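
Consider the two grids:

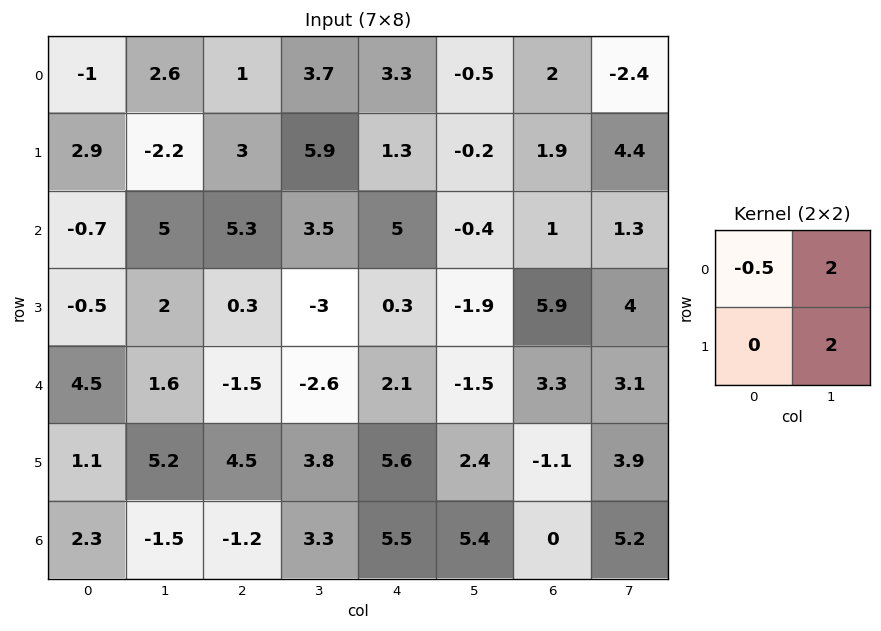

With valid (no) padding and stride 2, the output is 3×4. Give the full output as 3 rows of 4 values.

1.3 18.7 -3.05 3
14.35 -1.65 -7.1 10.1
11.35 3.15 0.75 12.35

Output[0,0]: The receptive field on the input at this output position is [-1 2.6 / 2.9 -2.2]. Elementwise product with the kernel and sum: -1·-0.5 + 2.6·2 + -2.2·2.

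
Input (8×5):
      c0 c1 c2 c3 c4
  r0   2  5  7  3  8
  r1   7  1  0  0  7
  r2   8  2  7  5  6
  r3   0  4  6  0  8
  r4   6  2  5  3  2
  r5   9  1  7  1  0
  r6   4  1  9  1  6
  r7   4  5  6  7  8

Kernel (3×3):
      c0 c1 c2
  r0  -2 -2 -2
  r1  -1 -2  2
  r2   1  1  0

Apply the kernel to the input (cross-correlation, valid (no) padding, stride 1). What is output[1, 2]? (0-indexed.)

-13

The receptive field on the input at this output position is [0 0 7 / 7 5 6 / 6 0 8]. Elementwise product with the kernel and sum: 0·-2 + 0·-2 + 7·-2 + 7·-1 + 5·-2 + 6·2 + 6·1 + 0·1.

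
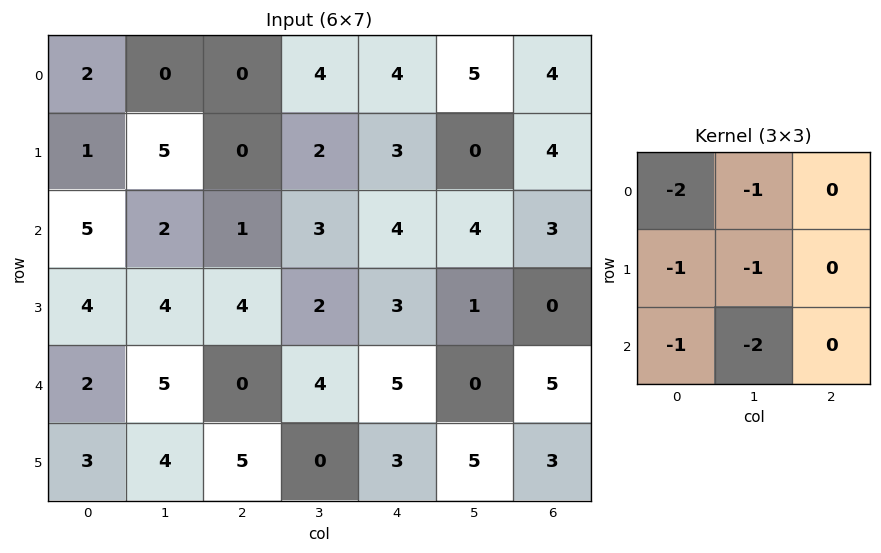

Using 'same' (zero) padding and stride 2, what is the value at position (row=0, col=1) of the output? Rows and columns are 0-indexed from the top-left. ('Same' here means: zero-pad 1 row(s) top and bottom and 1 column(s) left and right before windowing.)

-5

The receptive field on the zero-padded input at this output position is [0 0 0 / 0 0 4 / 5 0 2]. Elementwise product with the kernel and sum: 0·-2 + 0·-1 + 0·-1 + 0·-1 + 5·-1 + 0·-2.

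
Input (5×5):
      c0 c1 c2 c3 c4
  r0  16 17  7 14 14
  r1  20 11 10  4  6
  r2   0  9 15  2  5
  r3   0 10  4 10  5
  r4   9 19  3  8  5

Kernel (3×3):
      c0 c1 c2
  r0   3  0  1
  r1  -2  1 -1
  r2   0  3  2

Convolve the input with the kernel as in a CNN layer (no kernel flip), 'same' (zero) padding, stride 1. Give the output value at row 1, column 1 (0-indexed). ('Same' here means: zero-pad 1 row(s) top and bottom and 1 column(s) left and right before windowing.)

73

The receptive field on the zero-padded input at this output position is [16 17 7 / 20 11 10 / 0 9 15]. Elementwise product with the kernel and sum: 16·3 + 7·1 + 20·-2 + 11·1 + 10·-1 + 9·3 + 15·2.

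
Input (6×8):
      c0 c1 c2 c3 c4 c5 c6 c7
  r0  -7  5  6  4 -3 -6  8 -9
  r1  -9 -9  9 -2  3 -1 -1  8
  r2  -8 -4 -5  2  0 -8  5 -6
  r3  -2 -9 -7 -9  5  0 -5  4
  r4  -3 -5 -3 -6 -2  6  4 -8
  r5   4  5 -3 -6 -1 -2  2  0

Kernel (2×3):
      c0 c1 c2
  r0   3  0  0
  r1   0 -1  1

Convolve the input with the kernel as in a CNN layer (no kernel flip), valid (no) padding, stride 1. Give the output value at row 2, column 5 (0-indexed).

The receptive field on the input at this output position is [-8 5 -6 / 0 -5 4]. Elementwise product with the kernel and sum: -8·3 + -5·-1 + 4·1.

-15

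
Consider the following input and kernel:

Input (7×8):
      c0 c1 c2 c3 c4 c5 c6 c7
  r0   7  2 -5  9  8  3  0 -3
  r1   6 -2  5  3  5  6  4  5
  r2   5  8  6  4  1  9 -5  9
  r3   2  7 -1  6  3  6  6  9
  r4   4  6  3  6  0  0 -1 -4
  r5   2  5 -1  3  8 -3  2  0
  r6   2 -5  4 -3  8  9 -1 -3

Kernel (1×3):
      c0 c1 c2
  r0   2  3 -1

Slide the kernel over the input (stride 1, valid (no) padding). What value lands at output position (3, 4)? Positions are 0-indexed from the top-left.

18

The receptive field on the input at this output position is [3 6 6]. Elementwise product with the kernel and sum: 3·2 + 6·3 + 6·-1.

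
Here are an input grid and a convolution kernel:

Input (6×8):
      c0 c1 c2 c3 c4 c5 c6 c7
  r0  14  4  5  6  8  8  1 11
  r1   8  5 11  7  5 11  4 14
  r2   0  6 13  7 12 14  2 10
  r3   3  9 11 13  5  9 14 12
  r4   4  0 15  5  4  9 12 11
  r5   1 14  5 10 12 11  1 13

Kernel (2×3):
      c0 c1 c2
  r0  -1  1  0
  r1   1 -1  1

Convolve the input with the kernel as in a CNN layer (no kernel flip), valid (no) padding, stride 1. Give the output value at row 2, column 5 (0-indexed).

-5

The receptive field on the input at this output position is [14 2 10 / 9 14 12]. Elementwise product with the kernel and sum: 14·-1 + 2·1 + 9·1 + 14·-1 + 12·1.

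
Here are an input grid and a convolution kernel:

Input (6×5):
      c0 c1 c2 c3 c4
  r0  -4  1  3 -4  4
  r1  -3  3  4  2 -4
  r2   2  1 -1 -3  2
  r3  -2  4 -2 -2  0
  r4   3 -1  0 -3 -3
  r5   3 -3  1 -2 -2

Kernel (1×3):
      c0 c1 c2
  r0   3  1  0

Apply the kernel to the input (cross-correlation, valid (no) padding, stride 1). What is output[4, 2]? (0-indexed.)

-3

The receptive field on the input at this output position is [0 -3 -3]. Elementwise product with the kernel and sum: 0·3 + -3·1.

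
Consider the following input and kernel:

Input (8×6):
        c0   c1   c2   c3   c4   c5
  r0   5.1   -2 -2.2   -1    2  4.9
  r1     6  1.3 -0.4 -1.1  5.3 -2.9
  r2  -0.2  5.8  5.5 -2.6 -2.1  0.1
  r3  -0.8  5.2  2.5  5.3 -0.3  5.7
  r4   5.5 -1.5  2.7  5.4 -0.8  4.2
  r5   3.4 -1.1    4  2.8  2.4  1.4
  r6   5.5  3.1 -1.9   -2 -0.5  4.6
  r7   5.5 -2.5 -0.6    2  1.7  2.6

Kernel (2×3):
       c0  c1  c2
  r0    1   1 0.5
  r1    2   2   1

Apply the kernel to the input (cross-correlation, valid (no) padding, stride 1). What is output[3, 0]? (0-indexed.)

16.35

The receptive field on the input at this output position is [-0.8 5.2 2.5 / 5.5 -1.5 2.7]. Elementwise product with the kernel and sum: -0.8·1 + 5.2·1 + 2.5·0.5 + 5.5·2 + -1.5·2 + 2.7·1.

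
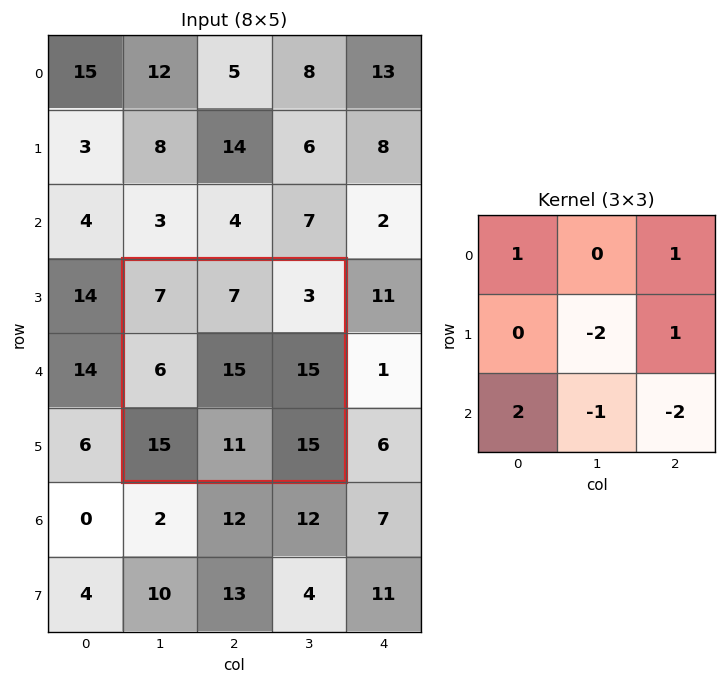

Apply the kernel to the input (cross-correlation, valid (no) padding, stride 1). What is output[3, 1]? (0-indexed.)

The receptive field on the input at this output position is [7 7 3 / 6 15 15 / 15 11 15]. Elementwise product with the kernel and sum: 7·1 + 3·1 + 15·-2 + 15·1 + 15·2 + 11·-1 + 15·-2.

-16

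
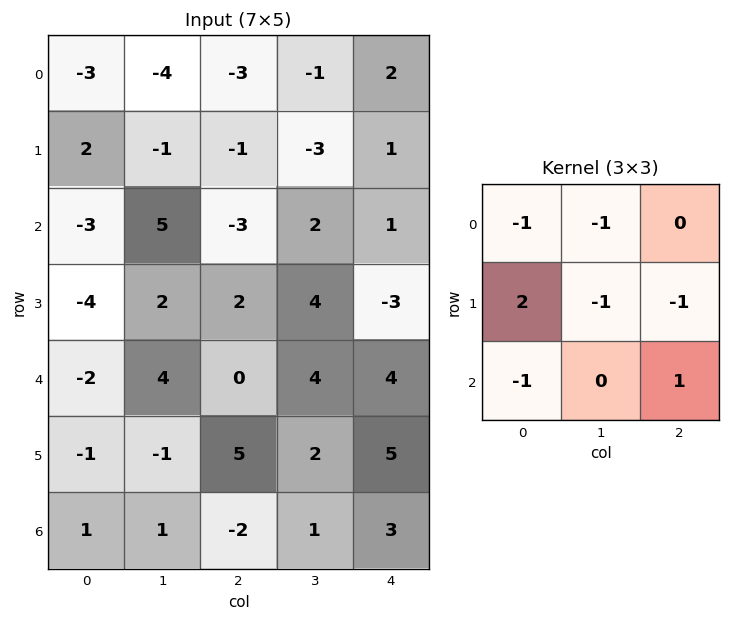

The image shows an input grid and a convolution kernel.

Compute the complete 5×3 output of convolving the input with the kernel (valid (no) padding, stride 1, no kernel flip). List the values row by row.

Output[0,0]: The receptive field on the input at this output position is [-3 -4 -3 / 2 -1 -1 / -3 5 -3]. Elementwise product with the kernel and sum: -3·-1 + -4·-1 + 2·2 + -1·-1 + -1·-1 + -3·-1 + -3·1.
Output[0,1]: The receptive field on the input at this output position is [-4 -3 -1 / -1 -1 -3 / 5 -3 2]. Elementwise product with the kernel and sum: -4·-1 + -3·-1 + -1·2 + -1·-1 + -3·-1 + 5·-1 + 2·1.

13 6 8
-3 15 -10
-12 -4 8
0 3 -14
-11 -13 4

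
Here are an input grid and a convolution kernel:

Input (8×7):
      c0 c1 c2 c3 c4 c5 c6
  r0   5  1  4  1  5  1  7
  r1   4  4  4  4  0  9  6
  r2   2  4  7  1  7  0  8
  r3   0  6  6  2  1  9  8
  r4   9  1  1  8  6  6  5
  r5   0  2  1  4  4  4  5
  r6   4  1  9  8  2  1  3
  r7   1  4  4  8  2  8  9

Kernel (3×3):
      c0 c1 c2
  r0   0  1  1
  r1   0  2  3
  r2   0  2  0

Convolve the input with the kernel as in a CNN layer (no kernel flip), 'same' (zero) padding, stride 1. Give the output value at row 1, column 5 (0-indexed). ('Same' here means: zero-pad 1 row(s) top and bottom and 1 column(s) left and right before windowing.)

The receptive field on the zero-padded input at this output position is [5 1 7 / 0 9 6 / 7 0 8]. Elementwise product with the kernel and sum: 1·1 + 7·1 + 9·2 + 6·3 + 0·2.

44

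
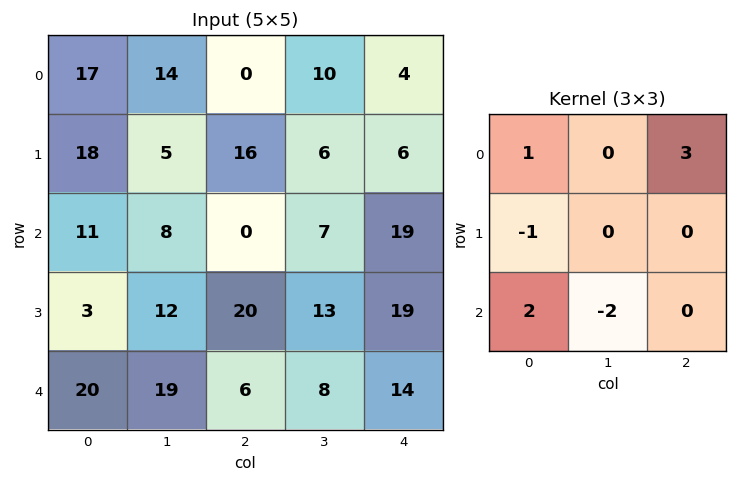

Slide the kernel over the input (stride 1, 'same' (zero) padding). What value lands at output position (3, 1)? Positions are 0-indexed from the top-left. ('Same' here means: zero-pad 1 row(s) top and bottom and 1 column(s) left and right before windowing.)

10

The receptive field on the zero-padded input at this output position is [11 8 0 / 3 12 20 / 20 19 6]. Elementwise product with the kernel and sum: 11·1 + 0·3 + 3·-1 + 20·2 + 19·-2.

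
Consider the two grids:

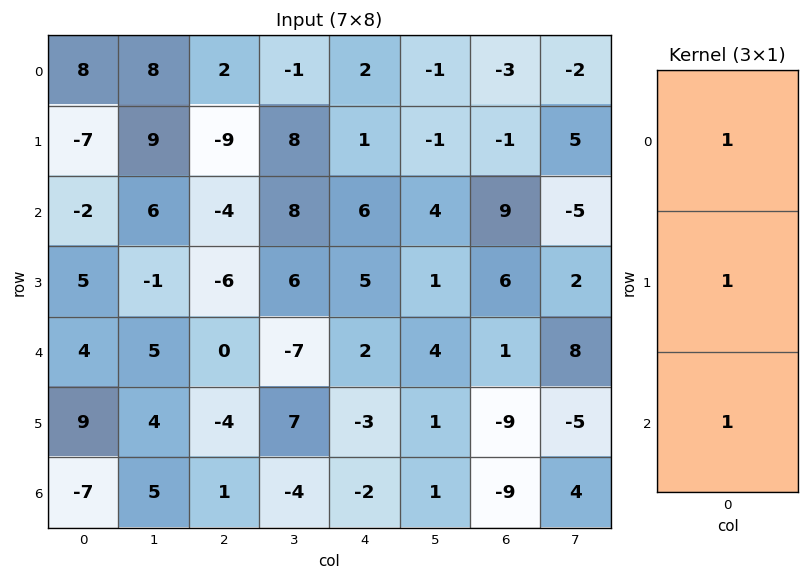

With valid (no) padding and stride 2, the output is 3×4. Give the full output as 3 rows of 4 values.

Output[0,0]: The receptive field on the input at this output position is [8 / -7 / -2]. Elementwise product with the kernel and sum: 8·1 + -7·1 + -2·1.

-1 -11 9 5
7 -10 13 16
6 -3 -3 -17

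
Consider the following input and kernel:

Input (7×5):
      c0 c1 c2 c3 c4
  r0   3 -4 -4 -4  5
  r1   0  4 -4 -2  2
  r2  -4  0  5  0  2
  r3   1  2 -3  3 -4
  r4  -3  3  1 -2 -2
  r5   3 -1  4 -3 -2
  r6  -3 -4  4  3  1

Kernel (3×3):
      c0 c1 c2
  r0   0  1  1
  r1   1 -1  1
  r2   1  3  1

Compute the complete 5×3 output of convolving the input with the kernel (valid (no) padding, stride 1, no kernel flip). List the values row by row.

-15 13 8
5 -15 9
8 17 -15
-2 8 -7
1 2 15

Output[0,0]: The receptive field on the input at this output position is [3 -4 -4 / 0 4 -4 / -4 0 5]. Elementwise product with the kernel and sum: -4·1 + -4·1 + 0·1 + 4·-1 + -4·1 + -4·1 + 0·3 + 5·1.
Output[0,1]: The receptive field on the input at this output position is [-4 -4 -4 / 4 -4 -2 / 0 5 0]. Elementwise product with the kernel and sum: -4·1 + -4·1 + 4·1 + -4·-1 + -2·1 + 0·1 + 5·3 + 0·1.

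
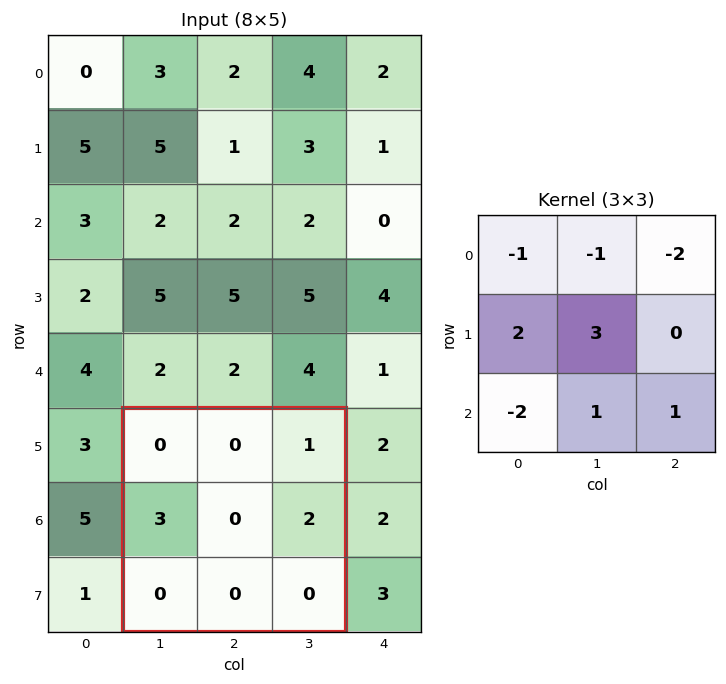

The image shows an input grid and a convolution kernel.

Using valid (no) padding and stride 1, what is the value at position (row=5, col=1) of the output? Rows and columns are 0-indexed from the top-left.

4

The receptive field on the input at this output position is [0 0 1 / 3 0 2 / 0 0 0]. Elementwise product with the kernel and sum: 0·-1 + 0·-1 + 1·-2 + 3·2 + 0·3 + 0·-2 + 0·1 + 0·1.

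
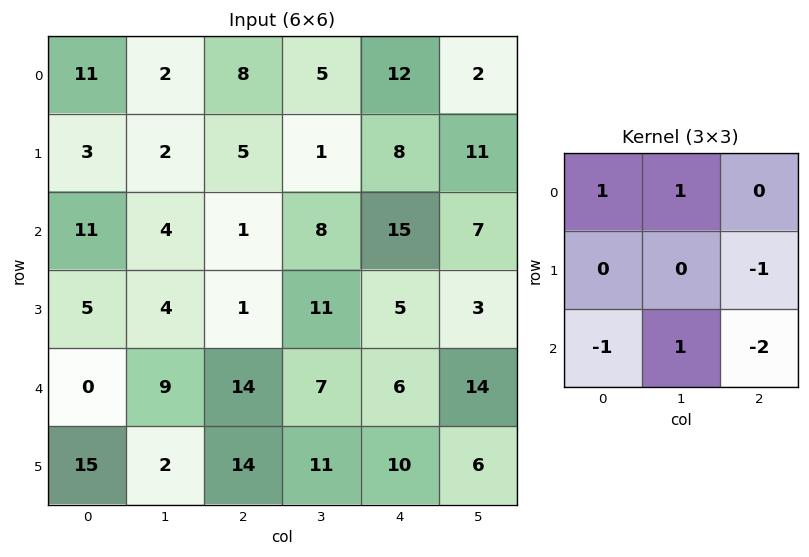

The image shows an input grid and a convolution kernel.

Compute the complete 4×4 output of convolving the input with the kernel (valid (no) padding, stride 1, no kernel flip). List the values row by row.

Output[0,0]: The receptive field on the input at this output position is [11 2 8 / 3 2 5 / 11 4 1]. Elementwise product with the kernel and sum: 11·1 + 2·1 + 5·-1 + 11·-1 + 4·1 + 1·-2.
Output[0,1]: The receptive field on the input at this output position is [2 8 5 / 2 5 1 / 4 1 8]. Elementwise product with the kernel and sum: 2·1 + 8·1 + 1·-1 + 4·-1 + 1·1 + 8·-2.

-1 -10 -18 -1
1 -26 -9 -10
-5 -15 -15 -9
-46 -12 -17 -11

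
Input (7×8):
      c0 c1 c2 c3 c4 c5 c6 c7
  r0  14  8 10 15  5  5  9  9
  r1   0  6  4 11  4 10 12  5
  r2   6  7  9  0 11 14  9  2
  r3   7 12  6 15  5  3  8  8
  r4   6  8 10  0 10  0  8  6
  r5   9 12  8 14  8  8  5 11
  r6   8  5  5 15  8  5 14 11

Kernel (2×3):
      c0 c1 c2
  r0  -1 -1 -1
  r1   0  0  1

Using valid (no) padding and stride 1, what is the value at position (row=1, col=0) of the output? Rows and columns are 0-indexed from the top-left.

-1

The receptive field on the input at this output position is [0 6 4 / 6 7 9]. Elementwise product with the kernel and sum: 0·-1 + 6·-1 + 4·-1 + 9·1.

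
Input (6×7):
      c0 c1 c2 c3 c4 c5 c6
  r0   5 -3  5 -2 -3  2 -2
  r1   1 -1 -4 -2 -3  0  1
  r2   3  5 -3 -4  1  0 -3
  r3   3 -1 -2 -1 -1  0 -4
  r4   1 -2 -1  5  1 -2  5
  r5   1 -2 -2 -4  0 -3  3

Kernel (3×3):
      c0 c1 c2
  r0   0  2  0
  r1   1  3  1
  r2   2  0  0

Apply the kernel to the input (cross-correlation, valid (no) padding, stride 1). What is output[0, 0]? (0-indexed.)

The receptive field on the input at this output position is [5 -3 5 / 1 -1 -4 / 3 5 -3]. Elementwise product with the kernel and sum: -3·2 + 1·1 + -1·3 + -4·1 + 3·2.

-6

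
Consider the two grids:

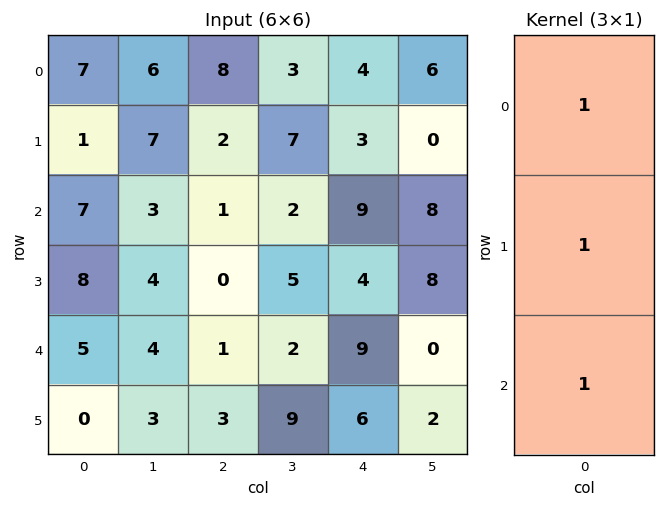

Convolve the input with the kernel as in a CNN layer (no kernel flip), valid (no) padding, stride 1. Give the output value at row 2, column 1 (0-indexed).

11

The receptive field on the input at this output position is [3 / 4 / 4]. Elementwise product with the kernel and sum: 3·1 + 4·1 + 4·1.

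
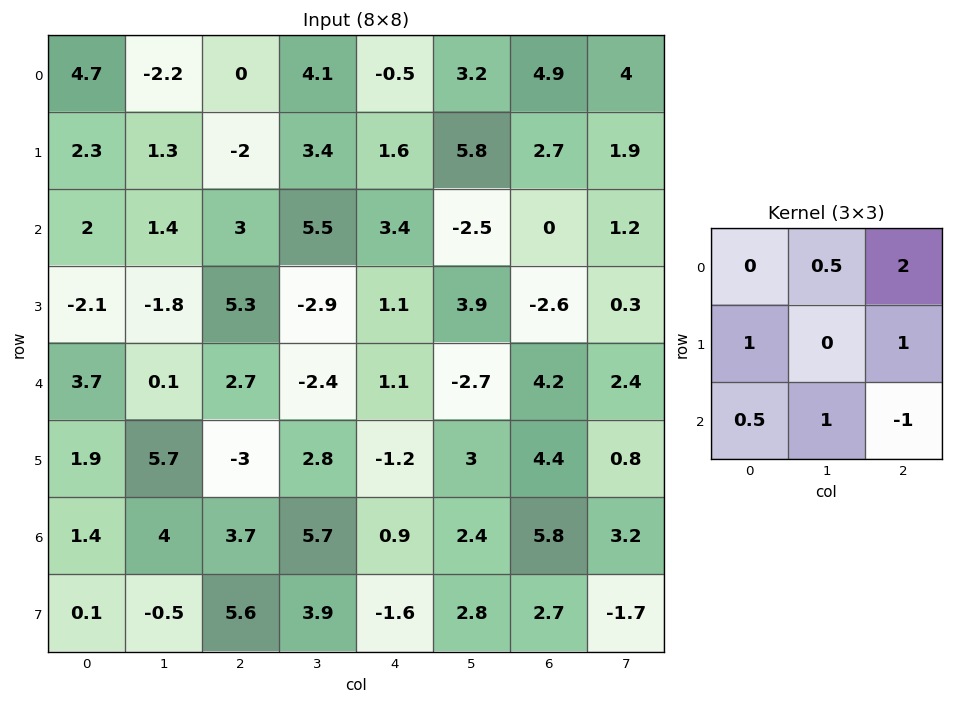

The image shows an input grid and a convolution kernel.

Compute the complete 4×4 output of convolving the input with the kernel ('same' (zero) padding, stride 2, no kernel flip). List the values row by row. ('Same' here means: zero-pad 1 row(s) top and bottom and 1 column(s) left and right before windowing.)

-1.2 -2.85 4.8 10.9
4.85 20 11.15 2.9
-8.35 -8.4 0.45 4.1
16.95 15.25 11.05 15.2

Output[0,0]: The receptive field on the zero-padded input at this output position is [0 0 0 / 0 4.7 -2.2 / 0 2.3 1.3]. Elementwise product with the kernel and sum: 0·0.5 + 0·2 + 0·1 + -2.2·1 + 0·0.5 + 2.3·1 + 1.3·-1.
Output[0,1]: The receptive field on the zero-padded input at this output position is [0 0 0 / -2.2 0 4.1 / 1.3 -2 3.4]. Elementwise product with the kernel and sum: 0·0.5 + 0·2 + -2.2·1 + 4.1·1 + 1.3·0.5 + -2·1 + 3.4·-1.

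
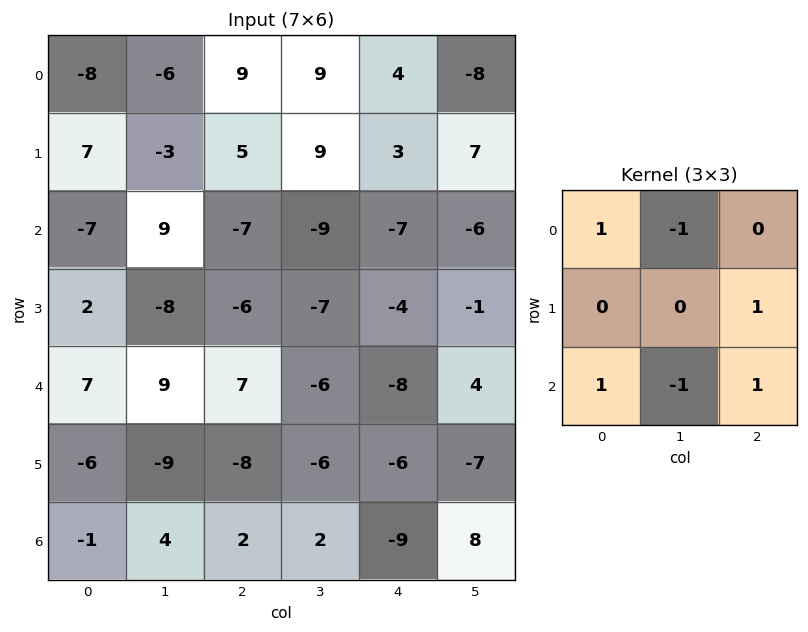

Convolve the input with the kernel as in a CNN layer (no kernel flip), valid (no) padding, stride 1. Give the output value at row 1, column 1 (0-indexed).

The receptive field on the input at this output position is [-3 5 9 / 9 -7 -9 / -8 -6 -7]. Elementwise product with the kernel and sum: -3·1 + 5·-1 + -9·1 + -8·1 + -6·-1 + -7·1.

-26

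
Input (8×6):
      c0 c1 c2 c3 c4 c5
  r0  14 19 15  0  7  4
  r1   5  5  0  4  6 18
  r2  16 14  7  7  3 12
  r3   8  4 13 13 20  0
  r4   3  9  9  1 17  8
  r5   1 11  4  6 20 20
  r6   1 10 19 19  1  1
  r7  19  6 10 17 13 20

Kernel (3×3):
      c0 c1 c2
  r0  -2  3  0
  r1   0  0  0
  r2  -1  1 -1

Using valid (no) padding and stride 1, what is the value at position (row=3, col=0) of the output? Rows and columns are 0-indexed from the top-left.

The receptive field on the input at this output position is [8 4 13 / 3 9 9 / 1 11 4]. Elementwise product with the kernel and sum: 8·-2 + 4·3 + 1·-1 + 11·1 + 4·-1.

2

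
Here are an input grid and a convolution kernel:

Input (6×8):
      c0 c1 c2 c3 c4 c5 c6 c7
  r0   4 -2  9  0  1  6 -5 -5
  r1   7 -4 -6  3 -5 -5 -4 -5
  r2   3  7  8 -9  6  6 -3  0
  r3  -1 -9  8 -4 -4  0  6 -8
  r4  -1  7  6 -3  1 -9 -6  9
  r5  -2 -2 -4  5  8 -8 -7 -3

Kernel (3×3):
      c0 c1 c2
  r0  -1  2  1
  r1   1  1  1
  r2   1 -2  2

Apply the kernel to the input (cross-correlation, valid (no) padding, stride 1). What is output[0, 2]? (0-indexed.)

The receptive field on the input at this output position is [9 0 1 / -6 3 -5 / 8 -9 6]. Elementwise product with the kernel and sum: 9·-1 + 0·2 + 1·1 + -6·1 + 3·1 + -5·1 + 8·1 + -9·-2 + 6·2.

22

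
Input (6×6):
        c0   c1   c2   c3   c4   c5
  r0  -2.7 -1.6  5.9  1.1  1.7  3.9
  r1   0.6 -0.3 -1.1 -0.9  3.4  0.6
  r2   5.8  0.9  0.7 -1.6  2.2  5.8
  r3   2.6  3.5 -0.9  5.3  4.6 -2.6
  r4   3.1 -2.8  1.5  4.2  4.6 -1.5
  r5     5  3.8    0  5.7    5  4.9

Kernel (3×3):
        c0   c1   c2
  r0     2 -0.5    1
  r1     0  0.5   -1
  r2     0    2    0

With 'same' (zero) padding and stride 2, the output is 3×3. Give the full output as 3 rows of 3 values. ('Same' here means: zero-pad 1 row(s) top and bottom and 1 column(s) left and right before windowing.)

Output[0,0]: The receptive field on the zero-padded input at this output position is [0 0 0 / 0 -2.7 -1.6 / 0 0.6 -0.3]. Elementwise product with the kernel and sum: 0·2 + 0·-0.5 + 0·1 + -2.7·0.5 + -1.6·-1 + 0.6·2.

1.45 -0.35 3.75
6.6 -0.8 1.6
16.55 9.3 19.5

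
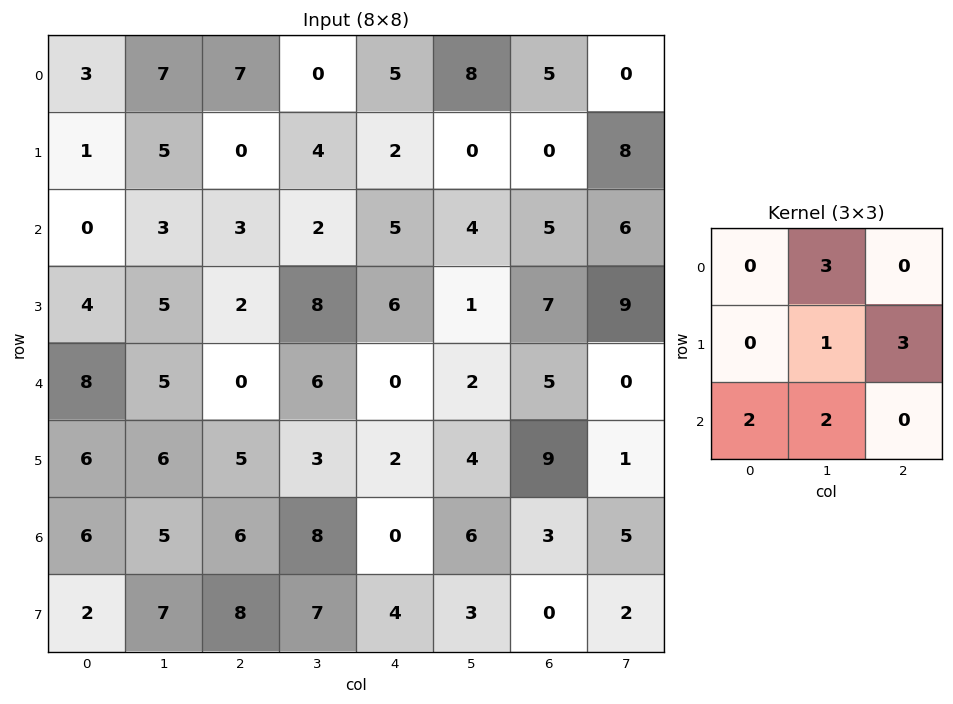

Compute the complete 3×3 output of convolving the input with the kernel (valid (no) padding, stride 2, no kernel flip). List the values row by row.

Output[0,0]: The receptive field on the input at this output position is [3 7 7 / 1 5 0 / 0 3 3]. Elementwise product with the kernel and sum: 7·3 + 5·1 + 0·3 + 0·2 + 3·2.

32 20 42
46 44 38
58 55 49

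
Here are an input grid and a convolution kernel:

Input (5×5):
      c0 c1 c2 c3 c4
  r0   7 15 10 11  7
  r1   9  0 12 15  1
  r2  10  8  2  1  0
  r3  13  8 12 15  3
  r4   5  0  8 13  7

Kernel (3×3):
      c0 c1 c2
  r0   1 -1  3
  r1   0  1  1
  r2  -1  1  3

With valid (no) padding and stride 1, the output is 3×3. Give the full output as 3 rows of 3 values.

Output[0,0]: The receptive field on the input at this output position is [7 15 10 / 9 0 12 / 10 8 2]. Elementwise product with the kernel and sum: 7·1 + 15·-1 + 10·3 + 0·1 + 12·1 + 10·-1 + 8·1 + 2·3.
Output[0,1]: The receptive field on the input at this output position is [15 10 11 / 0 12 15 / 8 2 1]. Elementwise product with the kernel and sum: 15·1 + 10·-1 + 11·3 + 12·1 + 15·1 + 8·-1 + 2·1 + 1·3.

38 62 35
86 85 13
47 83 45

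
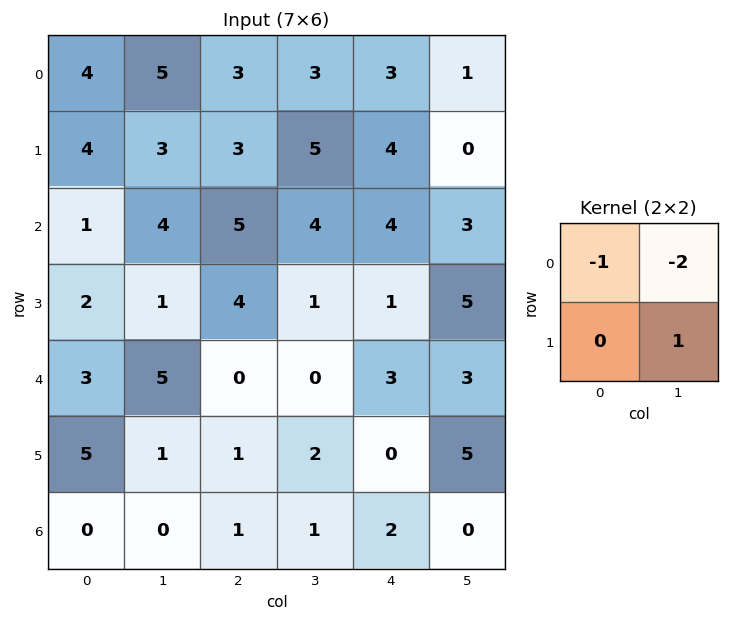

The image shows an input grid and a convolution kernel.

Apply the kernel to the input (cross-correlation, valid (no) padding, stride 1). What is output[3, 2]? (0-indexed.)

The receptive field on the input at this output position is [4 1 / 0 0]. Elementwise product with the kernel and sum: 4·-1 + 1·-2 + 0·1.

-6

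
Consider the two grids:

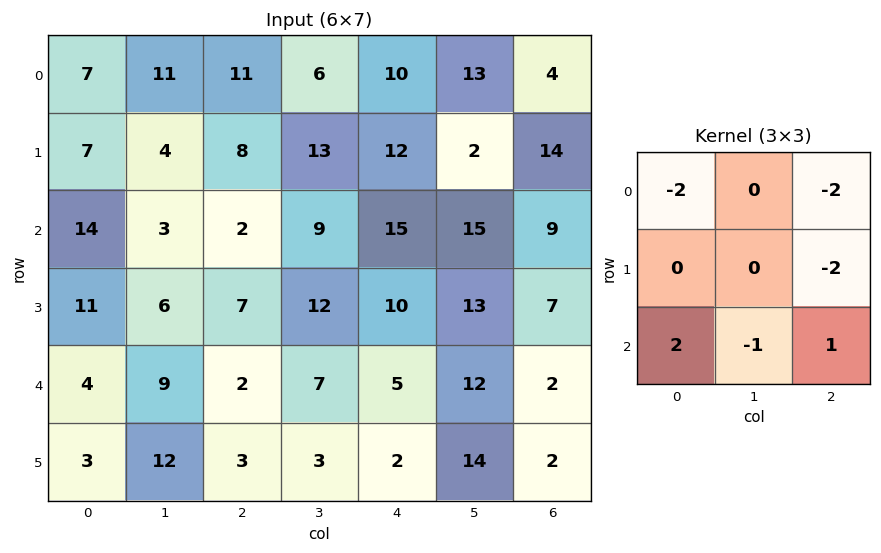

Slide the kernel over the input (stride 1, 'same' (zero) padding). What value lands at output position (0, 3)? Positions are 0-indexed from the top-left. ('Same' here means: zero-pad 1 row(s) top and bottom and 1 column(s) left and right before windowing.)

-5

The receptive field on the zero-padded input at this output position is [0 0 0 / 11 6 10 / 8 13 12]. Elementwise product with the kernel and sum: 0·-2 + 0·-2 + 10·-2 + 8·2 + 13·-1 + 12·1.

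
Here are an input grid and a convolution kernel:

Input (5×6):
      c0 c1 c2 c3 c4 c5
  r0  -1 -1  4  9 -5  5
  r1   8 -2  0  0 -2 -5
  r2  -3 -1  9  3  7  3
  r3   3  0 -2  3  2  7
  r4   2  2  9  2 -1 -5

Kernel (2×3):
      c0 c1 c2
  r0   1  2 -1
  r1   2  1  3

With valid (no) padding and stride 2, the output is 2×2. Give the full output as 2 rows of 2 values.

Output[0,0]: The receptive field on the input at this output position is [-1 -1 4 / 8 -2 0]. Elementwise product with the kernel and sum: -1·1 + -1·2 + 4·-1 + 8·2 + -2·1 + 0·3.
Output[0,1]: The receptive field on the input at this output position is [4 9 -5 / 0 0 -2]. Elementwise product with the kernel and sum: 4·1 + 9·2 + -5·-1 + 0·2 + 0·1 + -2·3.

7 21
-14 13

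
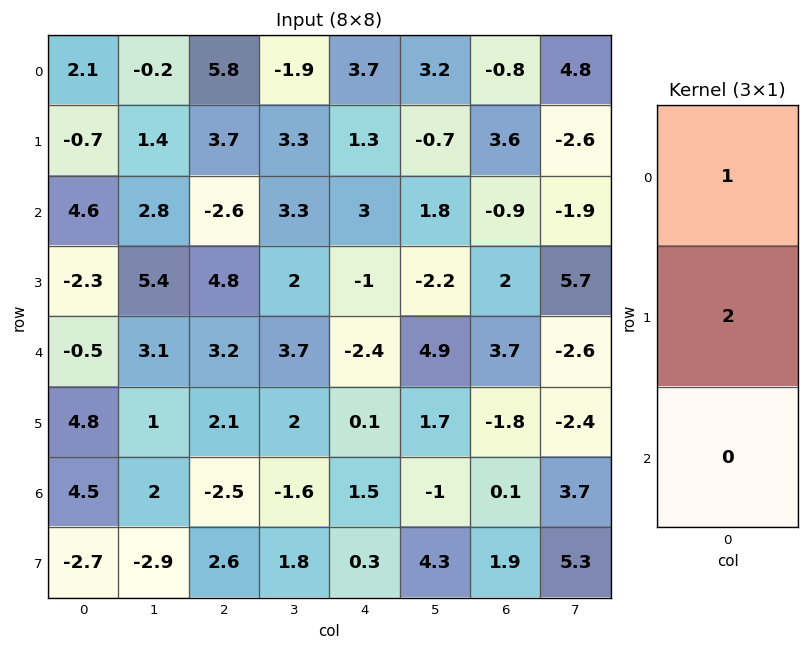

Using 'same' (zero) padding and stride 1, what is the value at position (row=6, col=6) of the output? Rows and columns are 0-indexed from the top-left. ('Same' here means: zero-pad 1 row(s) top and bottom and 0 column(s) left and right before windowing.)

The receptive field on the zero-padded input at this output position is [-1.8 / 0.1 / 1.9]. Elementwise product with the kernel and sum: -1.8·1 + 0.1·2.

-1.6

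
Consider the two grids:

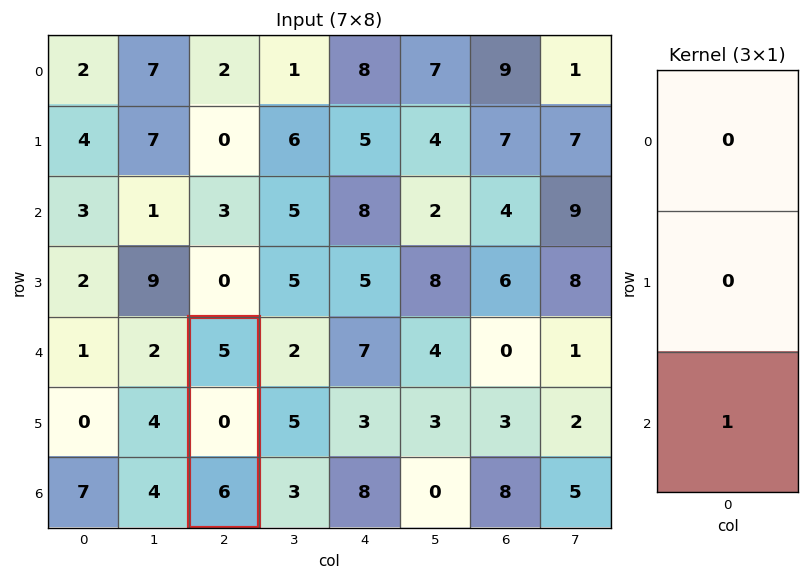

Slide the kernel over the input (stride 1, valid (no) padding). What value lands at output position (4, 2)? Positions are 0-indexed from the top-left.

The receptive field on the input at this output position is [5 / 0 / 6]. Elementwise product with the kernel and sum: 6·1.

6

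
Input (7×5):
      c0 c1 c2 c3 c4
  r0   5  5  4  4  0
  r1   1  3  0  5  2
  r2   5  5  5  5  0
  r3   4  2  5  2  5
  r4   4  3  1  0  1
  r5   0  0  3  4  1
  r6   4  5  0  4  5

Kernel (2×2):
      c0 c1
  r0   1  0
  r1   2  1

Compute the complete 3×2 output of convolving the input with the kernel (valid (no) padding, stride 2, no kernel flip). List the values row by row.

Output[0,0]: The receptive field on the input at this output position is [5 5 / 1 3]. Elementwise product with the kernel and sum: 5·1 + 1·2 + 3·1.
Output[0,1]: The receptive field on the input at this output position is [4 4 / 0 5]. Elementwise product with the kernel and sum: 4·1 + 0·2 + 5·1.

10 9
15 17
4 11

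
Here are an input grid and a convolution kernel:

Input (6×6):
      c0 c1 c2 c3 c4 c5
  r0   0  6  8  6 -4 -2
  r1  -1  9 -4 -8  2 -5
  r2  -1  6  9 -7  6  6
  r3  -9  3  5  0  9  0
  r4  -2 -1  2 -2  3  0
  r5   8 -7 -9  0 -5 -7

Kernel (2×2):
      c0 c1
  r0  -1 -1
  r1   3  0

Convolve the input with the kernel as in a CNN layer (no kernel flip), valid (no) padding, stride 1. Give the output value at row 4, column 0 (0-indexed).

The receptive field on the input at this output position is [-2 -1 / 8 -7]. Elementwise product with the kernel and sum: -2·-1 + -1·-1 + 8·3.

27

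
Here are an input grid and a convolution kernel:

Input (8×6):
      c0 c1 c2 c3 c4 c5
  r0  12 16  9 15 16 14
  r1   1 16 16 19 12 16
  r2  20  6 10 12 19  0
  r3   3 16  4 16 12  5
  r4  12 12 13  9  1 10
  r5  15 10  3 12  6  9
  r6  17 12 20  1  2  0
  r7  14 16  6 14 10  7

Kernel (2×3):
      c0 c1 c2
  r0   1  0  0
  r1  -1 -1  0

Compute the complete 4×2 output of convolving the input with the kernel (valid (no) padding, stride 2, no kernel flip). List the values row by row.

-5 -26
1 -10
-13 -2
-13 0

Output[0,0]: The receptive field on the input at this output position is [12 16 9 / 1 16 16]. Elementwise product with the kernel and sum: 12·1 + 1·-1 + 16·-1.
Output[0,1]: The receptive field on the input at this output position is [9 15 16 / 16 19 12]. Elementwise product with the kernel and sum: 9·1 + 16·-1 + 19·-1.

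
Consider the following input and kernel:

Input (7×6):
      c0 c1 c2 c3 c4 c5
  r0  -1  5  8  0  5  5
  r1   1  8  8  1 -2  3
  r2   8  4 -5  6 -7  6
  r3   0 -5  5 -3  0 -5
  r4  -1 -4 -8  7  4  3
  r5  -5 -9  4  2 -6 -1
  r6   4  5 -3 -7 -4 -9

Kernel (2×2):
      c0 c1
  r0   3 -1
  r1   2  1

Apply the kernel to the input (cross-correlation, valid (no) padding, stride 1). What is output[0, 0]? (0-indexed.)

2

The receptive field on the input at this output position is [-1 5 / 1 8]. Elementwise product with the kernel and sum: -1·3 + 5·-1 + 1·2 + 8·1.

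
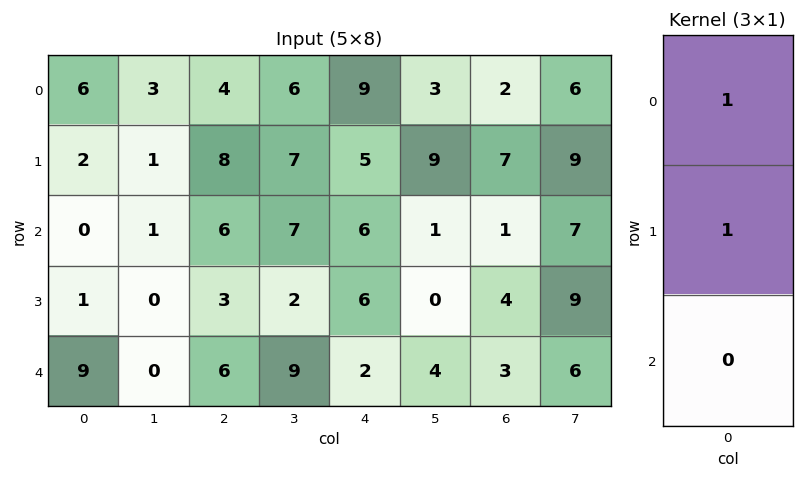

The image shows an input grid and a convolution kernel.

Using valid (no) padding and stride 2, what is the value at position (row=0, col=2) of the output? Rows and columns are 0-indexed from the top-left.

The receptive field on the input at this output position is [9 / 5 / 6]. Elementwise product with the kernel and sum: 9·1 + 5·1.

14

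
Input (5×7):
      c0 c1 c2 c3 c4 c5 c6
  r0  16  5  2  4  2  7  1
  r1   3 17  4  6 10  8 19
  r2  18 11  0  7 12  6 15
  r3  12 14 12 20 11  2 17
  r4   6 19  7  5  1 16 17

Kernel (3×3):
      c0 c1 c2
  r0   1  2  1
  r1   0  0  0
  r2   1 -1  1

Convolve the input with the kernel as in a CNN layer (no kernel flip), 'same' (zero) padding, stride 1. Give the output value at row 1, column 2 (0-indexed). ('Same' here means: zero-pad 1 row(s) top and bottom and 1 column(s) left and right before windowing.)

31

The receptive field on the zero-padded input at this output position is [5 2 4 / 17 4 6 / 11 0 7]. Elementwise product with the kernel and sum: 5·1 + 2·2 + 4·1 + 11·1 + 0·-1 + 7·1.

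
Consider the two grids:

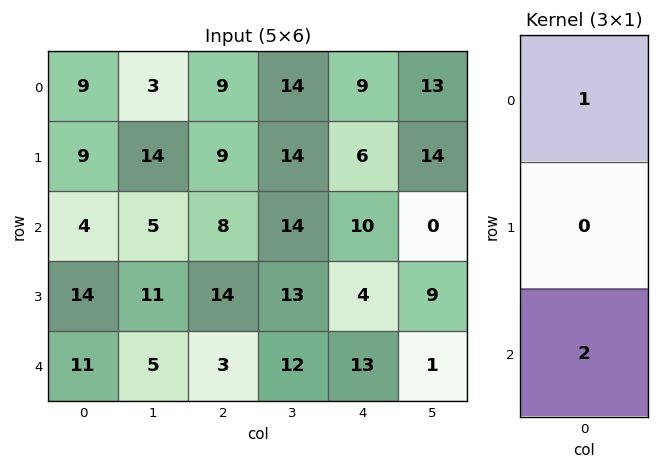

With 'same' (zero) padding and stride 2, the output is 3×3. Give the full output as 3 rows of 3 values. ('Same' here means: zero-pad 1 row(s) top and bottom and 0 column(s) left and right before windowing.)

18 18 12
37 37 14
14 14 4

Output[0,0]: The receptive field on the zero-padded input at this output position is [0 / 9 / 9]. Elementwise product with the kernel and sum: 0·1 + 9·2.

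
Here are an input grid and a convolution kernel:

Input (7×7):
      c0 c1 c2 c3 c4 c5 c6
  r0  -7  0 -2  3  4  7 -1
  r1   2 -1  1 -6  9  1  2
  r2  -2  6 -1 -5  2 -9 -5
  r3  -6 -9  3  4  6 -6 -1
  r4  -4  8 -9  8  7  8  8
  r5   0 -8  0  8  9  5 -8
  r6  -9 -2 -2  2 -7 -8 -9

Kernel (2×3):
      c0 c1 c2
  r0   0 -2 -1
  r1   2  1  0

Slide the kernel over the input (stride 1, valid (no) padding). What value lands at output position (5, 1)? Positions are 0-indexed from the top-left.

The receptive field on the input at this output position is [-8 0 8 / -2 -2 2]. Elementwise product with the kernel and sum: 0·-2 + 8·-1 + -2·2 + -2·1.

-14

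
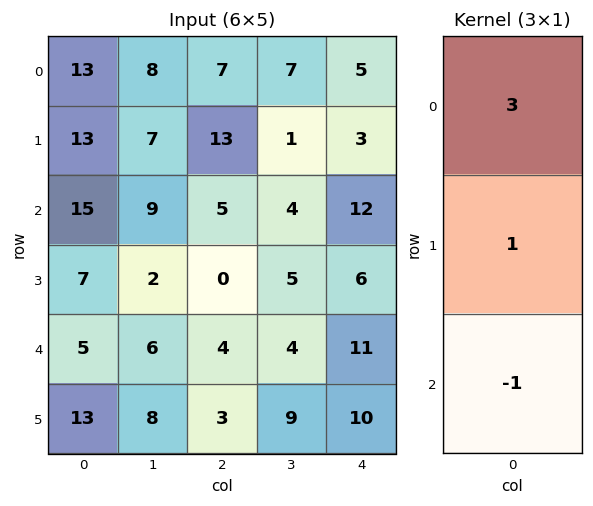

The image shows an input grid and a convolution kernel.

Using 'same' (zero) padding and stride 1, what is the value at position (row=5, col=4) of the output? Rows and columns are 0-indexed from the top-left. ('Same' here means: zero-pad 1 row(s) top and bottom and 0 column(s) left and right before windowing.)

The receptive field on the zero-padded input at this output position is [11 / 10 / 0]. Elementwise product with the kernel and sum: 11·3 + 10·1 + 0·-1.

43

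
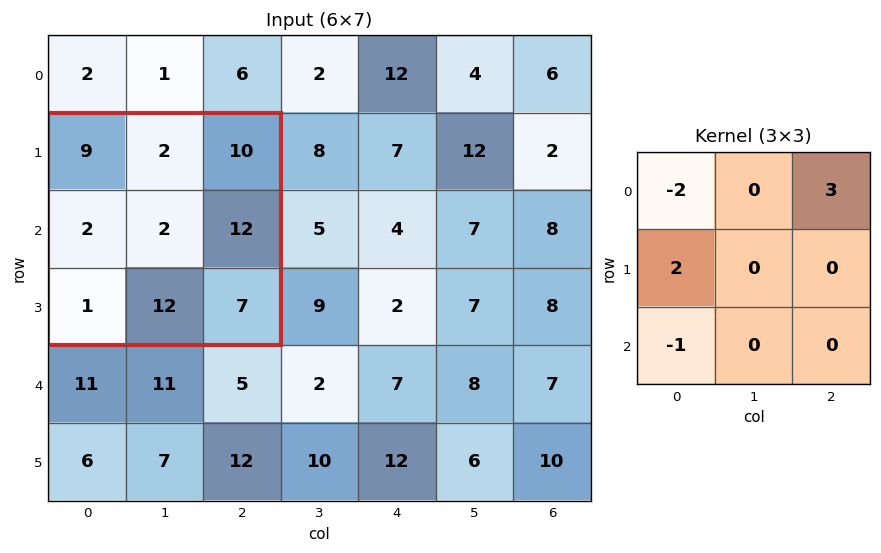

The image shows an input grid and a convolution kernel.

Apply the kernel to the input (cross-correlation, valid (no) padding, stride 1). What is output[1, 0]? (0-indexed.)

15

The receptive field on the input at this output position is [9 2 10 / 2 2 12 / 1 12 7]. Elementwise product with the kernel and sum: 9·-2 + 10·3 + 2·2 + 1·-1.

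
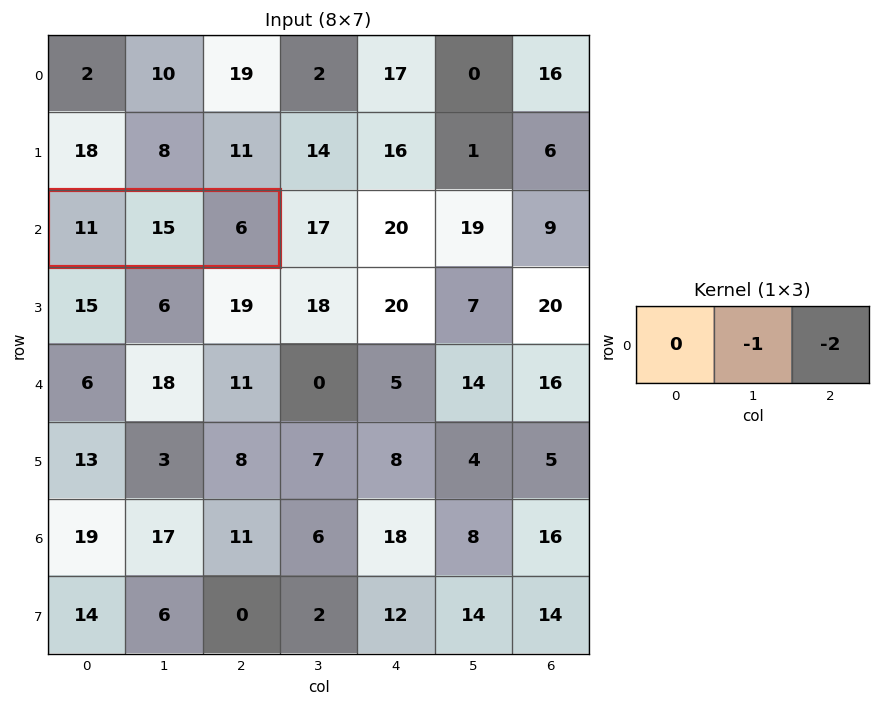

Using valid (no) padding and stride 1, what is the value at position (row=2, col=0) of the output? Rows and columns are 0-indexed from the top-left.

The receptive field on the input at this output position is [11 15 6]. Elementwise product with the kernel and sum: 15·-1 + 6·-2.

-27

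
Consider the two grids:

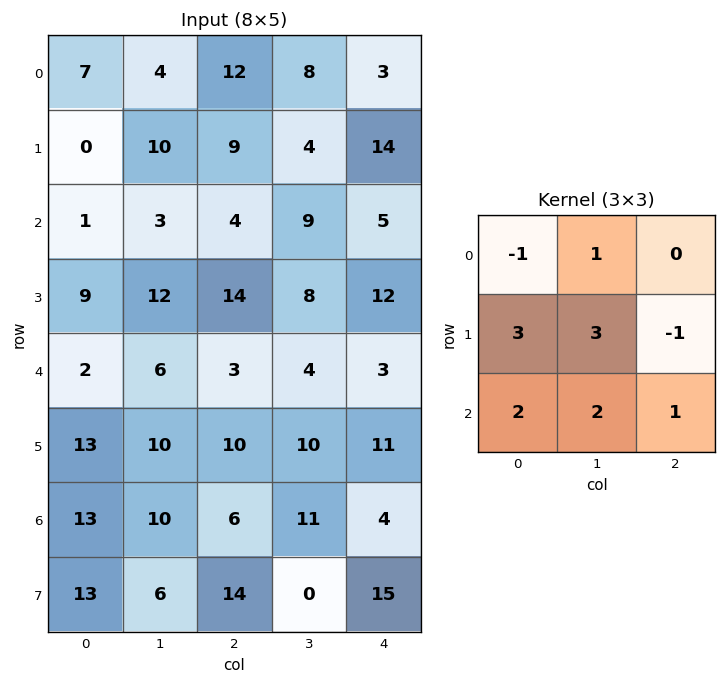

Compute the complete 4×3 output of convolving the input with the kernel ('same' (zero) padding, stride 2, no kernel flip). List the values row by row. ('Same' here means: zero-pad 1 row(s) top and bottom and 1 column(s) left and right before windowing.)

27 82 69
30 71 92
45 75 67
74 77 76

Output[0,0]: The receptive field on the zero-padded input at this output position is [0 0 0 / 0 7 4 / 0 0 10]. Elementwise product with the kernel and sum: 0·-1 + 0·1 + 0·3 + 7·3 + 4·-1 + 0·2 + 0·2 + 10·1.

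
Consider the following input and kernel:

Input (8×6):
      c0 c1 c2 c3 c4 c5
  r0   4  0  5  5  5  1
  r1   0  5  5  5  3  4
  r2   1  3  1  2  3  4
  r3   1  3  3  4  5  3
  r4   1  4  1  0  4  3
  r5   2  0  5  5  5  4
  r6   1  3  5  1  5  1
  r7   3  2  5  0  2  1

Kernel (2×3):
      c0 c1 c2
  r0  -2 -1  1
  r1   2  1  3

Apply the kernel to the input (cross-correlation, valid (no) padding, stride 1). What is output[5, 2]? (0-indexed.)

The receptive field on the input at this output position is [5 5 5 / 5 1 5]. Elementwise product with the kernel and sum: 5·-2 + 5·-1 + 5·1 + 5·2 + 1·1 + 5·3.

16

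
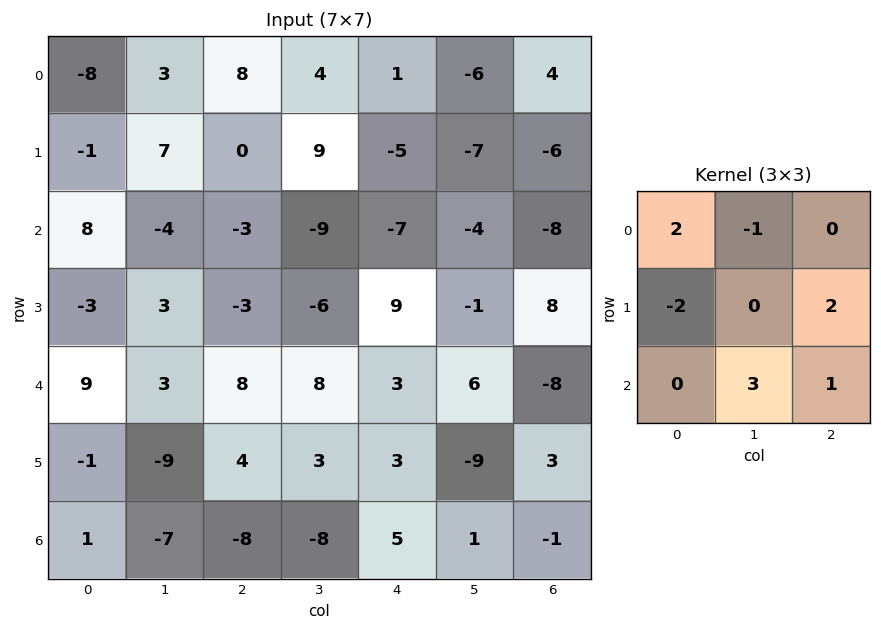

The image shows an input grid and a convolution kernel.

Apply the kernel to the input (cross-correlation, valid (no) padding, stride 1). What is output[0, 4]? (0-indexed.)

The receptive field on the input at this output position is [1 -6 4 / -5 -7 -6 / -7 -4 -8]. Elementwise product with the kernel and sum: 1·2 + -6·-1 + -5·-2 + -6·2 + -4·3 + -8·1.

-14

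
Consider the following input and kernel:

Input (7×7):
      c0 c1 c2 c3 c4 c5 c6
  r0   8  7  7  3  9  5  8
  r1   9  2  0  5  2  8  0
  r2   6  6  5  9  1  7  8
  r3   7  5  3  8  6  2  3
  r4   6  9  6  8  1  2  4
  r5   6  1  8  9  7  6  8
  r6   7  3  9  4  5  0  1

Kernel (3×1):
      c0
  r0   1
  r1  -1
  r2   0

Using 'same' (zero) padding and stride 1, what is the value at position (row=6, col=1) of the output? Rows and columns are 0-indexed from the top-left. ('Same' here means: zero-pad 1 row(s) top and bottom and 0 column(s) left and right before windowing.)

-2

The receptive field on the zero-padded input at this output position is [1 / 3 / 0]. Elementwise product with the kernel and sum: 1·1 + 3·-1.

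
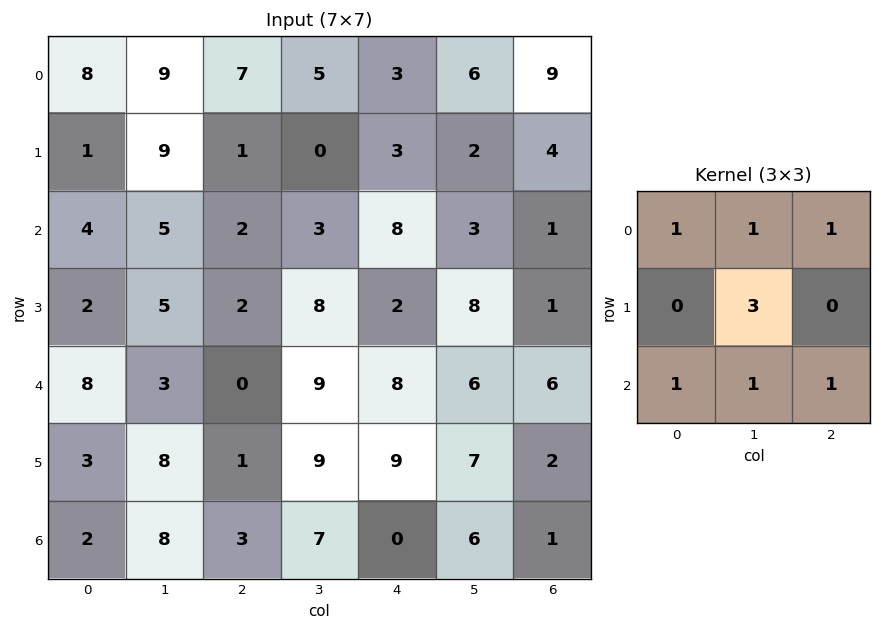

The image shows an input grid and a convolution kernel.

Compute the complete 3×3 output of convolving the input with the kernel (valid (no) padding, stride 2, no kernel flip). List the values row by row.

62 28 36
37 54 56
48 54 48

Output[0,0]: The receptive field on the input at this output position is [8 9 7 / 1 9 1 / 4 5 2]. Elementwise product with the kernel and sum: 8·1 + 9·1 + 7·1 + 9·3 + 4·1 + 5·1 + 2·1.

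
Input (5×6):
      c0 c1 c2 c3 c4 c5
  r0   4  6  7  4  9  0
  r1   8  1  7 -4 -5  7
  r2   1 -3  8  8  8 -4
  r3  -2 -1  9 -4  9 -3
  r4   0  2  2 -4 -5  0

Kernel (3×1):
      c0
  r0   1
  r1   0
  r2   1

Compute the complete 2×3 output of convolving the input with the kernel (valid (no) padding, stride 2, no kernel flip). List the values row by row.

5 15 17
1 10 3

Output[0,0]: The receptive field on the input at this output position is [4 / 8 / 1]. Elementwise product with the kernel and sum: 4·1 + 1·1.
Output[0,1]: The receptive field on the input at this output position is [7 / 7 / 8]. Elementwise product with the kernel and sum: 7·1 + 8·1.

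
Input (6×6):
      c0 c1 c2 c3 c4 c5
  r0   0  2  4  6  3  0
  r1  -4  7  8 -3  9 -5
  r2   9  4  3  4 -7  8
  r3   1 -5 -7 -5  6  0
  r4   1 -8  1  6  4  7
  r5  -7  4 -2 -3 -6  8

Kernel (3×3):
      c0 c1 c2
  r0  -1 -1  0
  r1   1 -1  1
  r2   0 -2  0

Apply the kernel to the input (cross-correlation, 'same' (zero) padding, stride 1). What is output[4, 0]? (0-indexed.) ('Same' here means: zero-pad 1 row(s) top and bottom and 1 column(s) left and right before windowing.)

4

The receptive field on the zero-padded input at this output position is [0 1 -5 / 0 1 -8 / 0 -7 4]. Elementwise product with the kernel and sum: 0·-1 + 1·-1 + 0·1 + 1·-1 + -8·1 + -7·-2.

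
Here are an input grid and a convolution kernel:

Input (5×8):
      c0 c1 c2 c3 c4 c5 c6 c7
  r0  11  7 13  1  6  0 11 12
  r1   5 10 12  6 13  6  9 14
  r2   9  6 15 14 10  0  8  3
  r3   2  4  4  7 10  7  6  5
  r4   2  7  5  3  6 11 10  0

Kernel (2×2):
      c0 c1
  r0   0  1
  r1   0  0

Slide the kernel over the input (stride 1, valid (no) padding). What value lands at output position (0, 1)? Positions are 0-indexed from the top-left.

13

The receptive field on the input at this output position is [7 13 / 10 12]. Elementwise product with the kernel and sum: 13·1.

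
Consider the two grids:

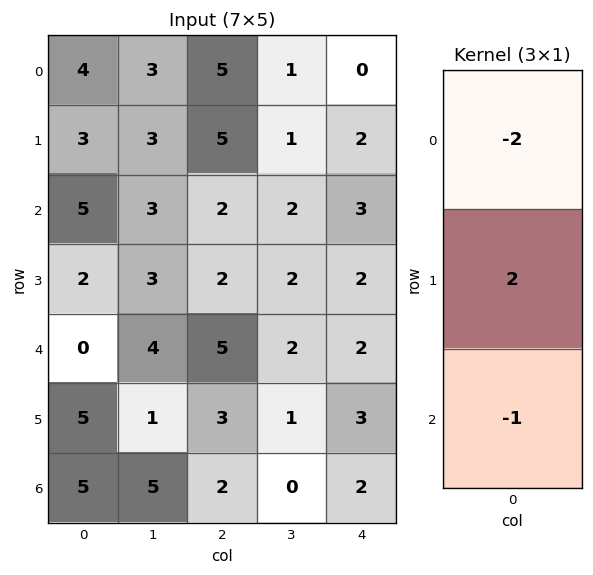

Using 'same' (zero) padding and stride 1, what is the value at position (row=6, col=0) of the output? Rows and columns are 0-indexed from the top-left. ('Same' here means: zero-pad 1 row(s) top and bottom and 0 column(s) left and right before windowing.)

0

The receptive field on the zero-padded input at this output position is [5 / 5 / 0]. Elementwise product with the kernel and sum: 5·-2 + 5·2 + 0·-1.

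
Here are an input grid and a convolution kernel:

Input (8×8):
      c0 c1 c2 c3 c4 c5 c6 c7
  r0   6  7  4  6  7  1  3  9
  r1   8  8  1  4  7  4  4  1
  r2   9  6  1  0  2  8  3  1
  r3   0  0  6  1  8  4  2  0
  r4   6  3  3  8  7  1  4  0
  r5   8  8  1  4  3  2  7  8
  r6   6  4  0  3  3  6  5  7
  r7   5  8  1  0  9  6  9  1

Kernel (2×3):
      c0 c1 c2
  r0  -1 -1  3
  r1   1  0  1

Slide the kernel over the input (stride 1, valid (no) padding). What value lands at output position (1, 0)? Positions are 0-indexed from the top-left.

The receptive field on the input at this output position is [8 8 1 / 9 6 1]. Elementwise product with the kernel and sum: 8·-1 + 8·-1 + 1·3 + 9·1 + 1·1.

-3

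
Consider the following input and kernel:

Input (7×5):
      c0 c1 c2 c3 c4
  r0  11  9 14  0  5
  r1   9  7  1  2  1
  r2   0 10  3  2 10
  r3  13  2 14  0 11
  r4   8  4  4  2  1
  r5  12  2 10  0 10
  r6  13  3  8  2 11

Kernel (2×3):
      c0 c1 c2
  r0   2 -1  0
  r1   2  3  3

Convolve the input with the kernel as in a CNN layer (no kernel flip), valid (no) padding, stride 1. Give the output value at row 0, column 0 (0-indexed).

The receptive field on the input at this output position is [11 9 14 / 9 7 1]. Elementwise product with the kernel and sum: 11·2 + 9·-1 + 9·2 + 7·3 + 1·3.

55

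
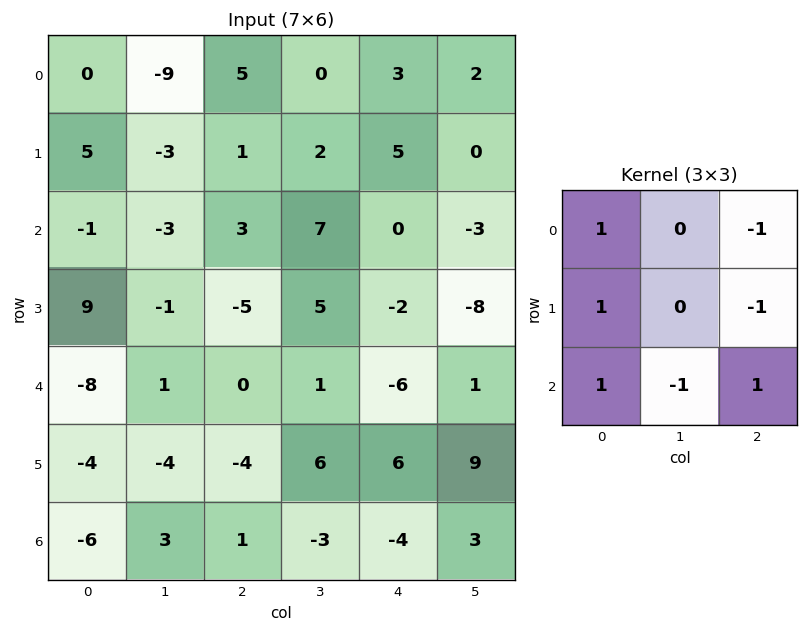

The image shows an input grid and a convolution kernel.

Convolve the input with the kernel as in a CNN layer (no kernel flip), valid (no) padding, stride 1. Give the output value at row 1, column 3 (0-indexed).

11

The receptive field on the input at this output position is [2 5 0 / 7 0 -3 / 5 -2 -8]. Elementwise product with the kernel and sum: 2·1 + 0·-1 + 7·1 + -3·-1 + 5·1 + -2·-1 + -8·1.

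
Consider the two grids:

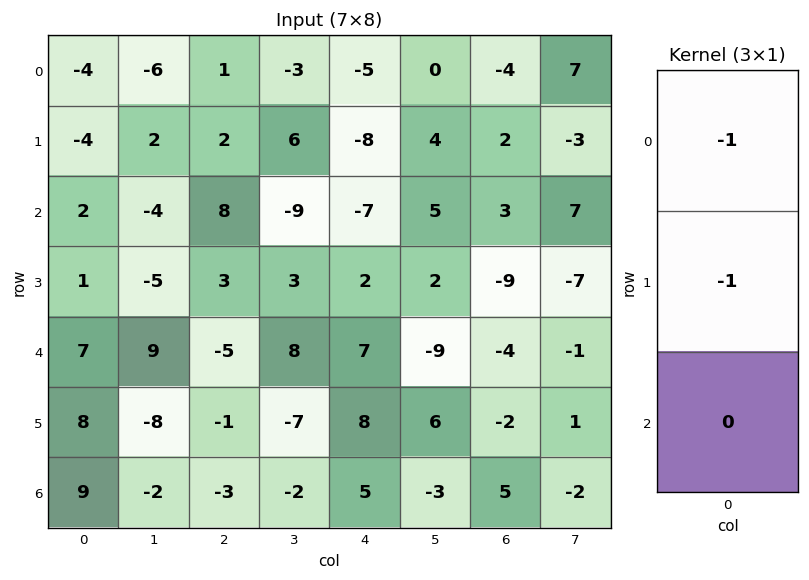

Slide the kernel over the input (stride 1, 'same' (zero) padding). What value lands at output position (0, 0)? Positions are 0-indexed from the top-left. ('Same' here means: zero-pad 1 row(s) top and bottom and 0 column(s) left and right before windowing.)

4

The receptive field on the zero-padded input at this output position is [0 / -4 / -4]. Elementwise product with the kernel and sum: 0·-1 + -4·-1.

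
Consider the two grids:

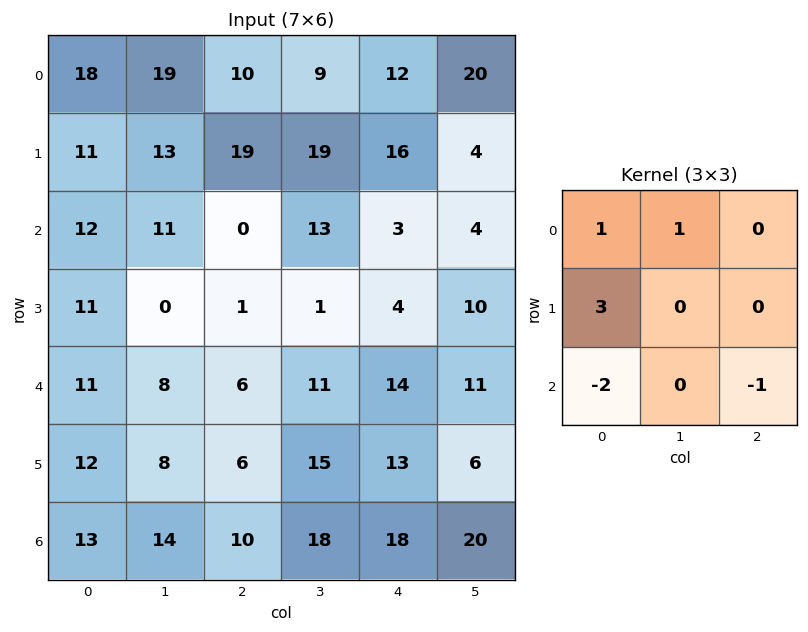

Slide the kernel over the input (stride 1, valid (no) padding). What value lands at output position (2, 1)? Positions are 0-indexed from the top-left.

-16

The receptive field on the input at this output position is [11 0 13 / 0 1 1 / 8 6 11]. Elementwise product with the kernel and sum: 11·1 + 0·1 + 0·3 + 8·-2 + 11·-1.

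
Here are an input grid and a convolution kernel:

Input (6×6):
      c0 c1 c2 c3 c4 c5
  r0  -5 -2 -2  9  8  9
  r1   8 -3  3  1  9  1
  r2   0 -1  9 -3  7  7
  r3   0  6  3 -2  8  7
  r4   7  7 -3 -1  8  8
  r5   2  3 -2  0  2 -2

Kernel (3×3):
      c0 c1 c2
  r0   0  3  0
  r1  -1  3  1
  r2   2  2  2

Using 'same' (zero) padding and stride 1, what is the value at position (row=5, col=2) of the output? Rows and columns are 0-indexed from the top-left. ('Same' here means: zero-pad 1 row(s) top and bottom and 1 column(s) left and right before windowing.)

The receptive field on the zero-padded input at this output position is [7 -3 -1 / 3 -2 0 / 0 0 0]. Elementwise product with the kernel and sum: -3·3 + 3·-1 + -2·3 + 0·1 + 0·2 + 0·2 + 0·2.

-18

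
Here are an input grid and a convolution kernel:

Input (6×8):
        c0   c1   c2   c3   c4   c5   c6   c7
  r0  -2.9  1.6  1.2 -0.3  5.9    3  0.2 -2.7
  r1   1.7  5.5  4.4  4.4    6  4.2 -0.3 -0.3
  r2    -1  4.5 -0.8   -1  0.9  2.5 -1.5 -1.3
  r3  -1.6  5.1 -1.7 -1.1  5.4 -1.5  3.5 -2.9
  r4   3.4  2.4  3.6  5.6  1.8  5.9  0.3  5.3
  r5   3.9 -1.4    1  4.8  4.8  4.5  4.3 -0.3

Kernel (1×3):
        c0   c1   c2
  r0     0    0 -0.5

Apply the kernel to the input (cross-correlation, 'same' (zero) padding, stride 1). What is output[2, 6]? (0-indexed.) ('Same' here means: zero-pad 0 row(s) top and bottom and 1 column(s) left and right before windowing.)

0.65

The receptive field on the zero-padded input at this output position is [2.5 -1.5 -1.3]. Elementwise product with the kernel and sum: -1.3·-0.5.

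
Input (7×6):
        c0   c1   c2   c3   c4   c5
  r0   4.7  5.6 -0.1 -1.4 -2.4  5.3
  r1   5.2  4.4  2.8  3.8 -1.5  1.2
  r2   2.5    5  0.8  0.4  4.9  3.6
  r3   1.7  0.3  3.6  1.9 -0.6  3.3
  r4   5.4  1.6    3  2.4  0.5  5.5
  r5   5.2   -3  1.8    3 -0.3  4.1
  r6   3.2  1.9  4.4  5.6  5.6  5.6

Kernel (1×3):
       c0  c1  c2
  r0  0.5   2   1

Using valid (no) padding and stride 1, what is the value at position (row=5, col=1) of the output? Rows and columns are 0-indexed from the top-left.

The receptive field on the input at this output position is [-3 1.8 3]. Elementwise product with the kernel and sum: -3·0.5 + 1.8·2 + 3·1.

5.1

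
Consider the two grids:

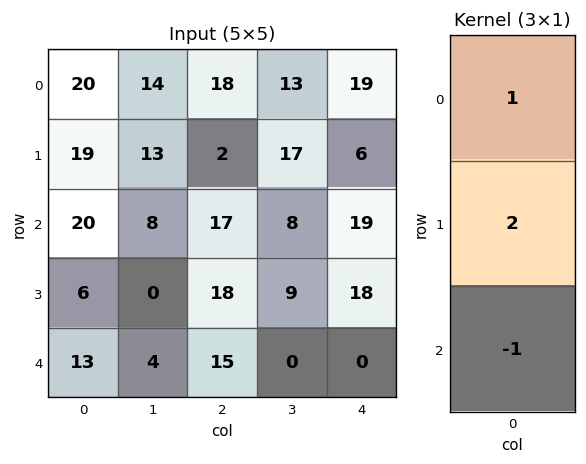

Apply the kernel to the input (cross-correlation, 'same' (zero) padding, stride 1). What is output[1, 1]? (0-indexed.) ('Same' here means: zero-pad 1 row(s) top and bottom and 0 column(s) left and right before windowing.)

The receptive field on the zero-padded input at this output position is [14 / 13 / 8]. Elementwise product with the kernel and sum: 14·1 + 13·2 + 8·-1.

32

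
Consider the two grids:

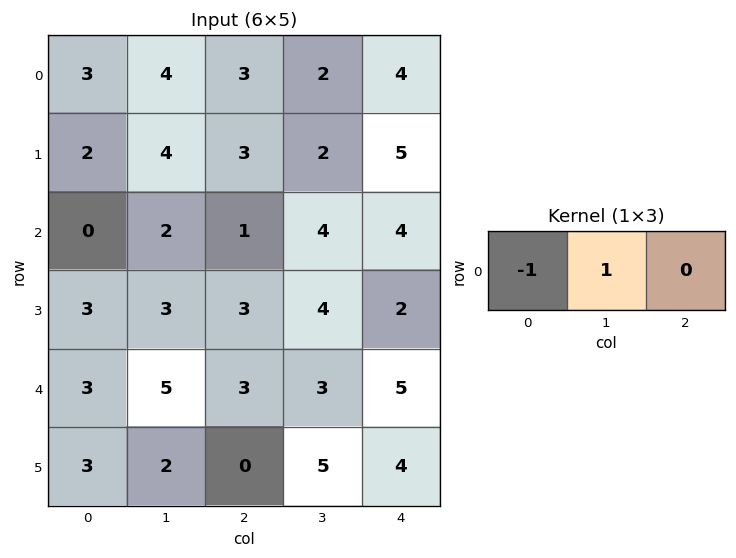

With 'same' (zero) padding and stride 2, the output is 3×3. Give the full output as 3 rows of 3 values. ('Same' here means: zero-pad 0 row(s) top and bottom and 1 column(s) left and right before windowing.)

3 -1 2
0 -1 0
3 -2 2

Output[0,0]: The receptive field on the zero-padded input at this output position is [0 3 4]. Elementwise product with the kernel and sum: 0·-1 + 3·1.
Output[0,1]: The receptive field on the zero-padded input at this output position is [4 3 2]. Elementwise product with the kernel and sum: 4·-1 + 3·1.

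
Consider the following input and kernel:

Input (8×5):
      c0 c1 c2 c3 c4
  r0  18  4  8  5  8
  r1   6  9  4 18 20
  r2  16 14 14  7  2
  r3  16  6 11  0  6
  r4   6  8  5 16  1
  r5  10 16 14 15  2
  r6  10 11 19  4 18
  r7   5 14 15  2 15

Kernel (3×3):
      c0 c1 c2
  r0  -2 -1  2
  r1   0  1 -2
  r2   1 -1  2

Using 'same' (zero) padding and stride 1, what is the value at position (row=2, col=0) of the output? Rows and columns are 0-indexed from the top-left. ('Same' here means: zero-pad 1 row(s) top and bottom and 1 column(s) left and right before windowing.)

The receptive field on the zero-padded input at this output position is [0 6 9 / 0 16 14 / 0 16 6]. Elementwise product with the kernel and sum: 0·-2 + 6·-1 + 9·2 + 16·1 + 14·-2 + 0·1 + 16·-1 + 6·2.

-4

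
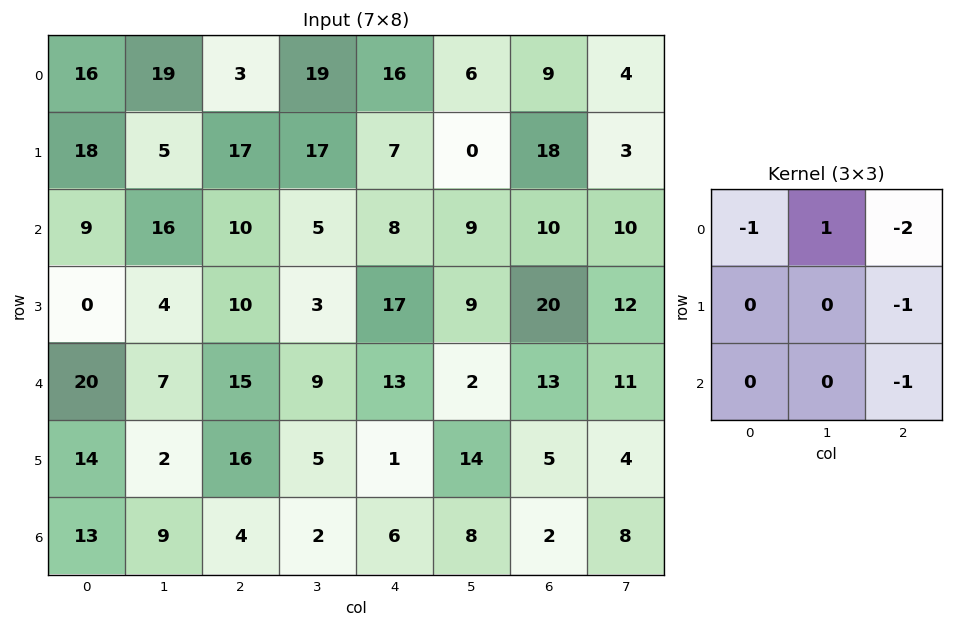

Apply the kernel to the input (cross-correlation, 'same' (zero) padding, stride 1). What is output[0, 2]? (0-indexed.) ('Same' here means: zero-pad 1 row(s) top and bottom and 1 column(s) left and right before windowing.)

The receptive field on the zero-padded input at this output position is [0 0 0 / 19 3 19 / 5 17 17]. Elementwise product with the kernel and sum: 0·-1 + 0·1 + 0·-2 + 19·-1 + 17·-1.

-36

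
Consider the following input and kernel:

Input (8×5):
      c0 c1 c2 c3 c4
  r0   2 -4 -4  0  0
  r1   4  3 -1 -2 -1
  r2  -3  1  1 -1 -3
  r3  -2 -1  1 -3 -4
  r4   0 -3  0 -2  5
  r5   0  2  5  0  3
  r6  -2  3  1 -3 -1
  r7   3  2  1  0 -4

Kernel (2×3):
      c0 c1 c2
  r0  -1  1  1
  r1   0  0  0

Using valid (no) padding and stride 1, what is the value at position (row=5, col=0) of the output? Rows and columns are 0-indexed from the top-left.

7

The receptive field on the input at this output position is [0 2 5 / -2 3 1]. Elementwise product with the kernel and sum: 0·-1 + 2·1 + 5·1.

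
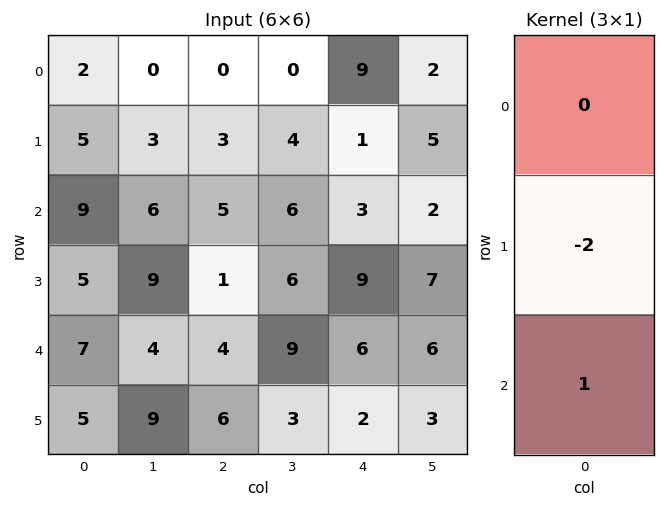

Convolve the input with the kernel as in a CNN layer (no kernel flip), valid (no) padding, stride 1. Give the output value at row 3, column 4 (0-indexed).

-10

The receptive field on the input at this output position is [9 / 6 / 2]. Elementwise product with the kernel and sum: 6·-2 + 2·1.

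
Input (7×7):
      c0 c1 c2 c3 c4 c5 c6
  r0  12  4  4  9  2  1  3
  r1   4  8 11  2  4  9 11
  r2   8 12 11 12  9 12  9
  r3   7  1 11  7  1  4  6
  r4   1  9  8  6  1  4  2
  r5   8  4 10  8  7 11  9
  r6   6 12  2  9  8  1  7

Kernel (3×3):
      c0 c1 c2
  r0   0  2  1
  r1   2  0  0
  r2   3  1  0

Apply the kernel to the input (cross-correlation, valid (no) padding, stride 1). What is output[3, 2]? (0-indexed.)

The receptive field on the input at this output position is [11 7 1 / 8 6 1 / 10 8 7]. Elementwise product with the kernel and sum: 7·2 + 1·1 + 8·2 + 10·3 + 8·1.

69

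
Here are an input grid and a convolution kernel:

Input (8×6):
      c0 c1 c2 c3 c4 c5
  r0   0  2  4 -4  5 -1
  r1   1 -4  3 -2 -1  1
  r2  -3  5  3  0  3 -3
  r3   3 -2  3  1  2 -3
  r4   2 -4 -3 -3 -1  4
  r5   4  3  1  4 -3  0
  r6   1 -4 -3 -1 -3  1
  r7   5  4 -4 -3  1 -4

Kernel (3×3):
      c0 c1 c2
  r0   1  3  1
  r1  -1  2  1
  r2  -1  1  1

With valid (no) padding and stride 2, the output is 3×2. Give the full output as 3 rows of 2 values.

Output[0,0]: The receptive field on the input at this output position is [0 2 4 / 1 -4 3 / -3 5 3]. Elementwise product with the kernel and sum: 0·1 + 2·3 + 4·1 + 1·-1 + -4·2 + 3·1 + -3·-1 + 5·1 + 3·1.

15 -11
2 6
-18 -10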